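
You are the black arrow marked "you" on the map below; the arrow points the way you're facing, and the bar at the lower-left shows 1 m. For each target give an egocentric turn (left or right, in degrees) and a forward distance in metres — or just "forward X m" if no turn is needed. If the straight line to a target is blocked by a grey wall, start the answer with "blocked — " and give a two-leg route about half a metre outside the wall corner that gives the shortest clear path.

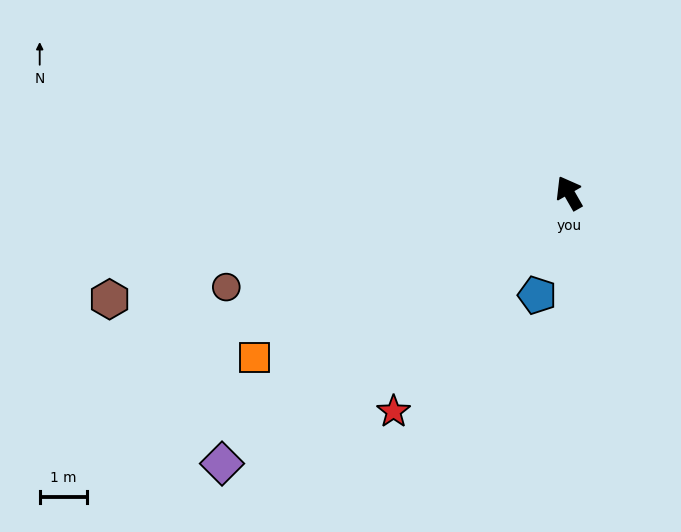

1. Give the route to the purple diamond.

turn left 98°, forward 9.2 m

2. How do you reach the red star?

turn left 111°, forward 5.9 m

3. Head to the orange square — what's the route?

turn left 88°, forward 7.4 m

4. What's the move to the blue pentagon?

turn left 133°, forward 2.2 m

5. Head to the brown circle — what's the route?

turn left 76°, forward 7.4 m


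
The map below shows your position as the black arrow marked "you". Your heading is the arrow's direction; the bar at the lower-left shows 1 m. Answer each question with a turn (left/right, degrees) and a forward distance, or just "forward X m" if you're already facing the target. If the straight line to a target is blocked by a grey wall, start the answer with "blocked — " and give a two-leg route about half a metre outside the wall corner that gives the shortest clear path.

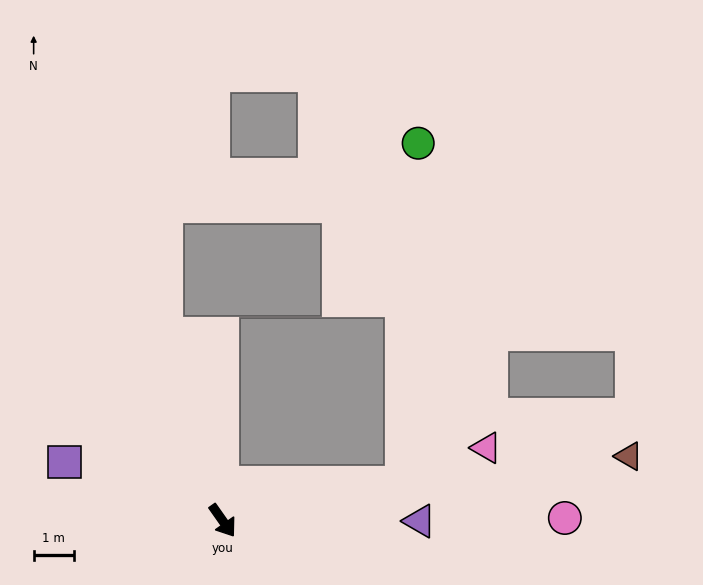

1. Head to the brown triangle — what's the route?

turn left 64°, forward 10.2 m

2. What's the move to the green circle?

blocked — turn left 67°, forward 4.6 m, then turn left 75°, forward 8.5 m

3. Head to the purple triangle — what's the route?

turn left 55°, forward 4.9 m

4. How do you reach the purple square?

turn right 146°, forward 4.2 m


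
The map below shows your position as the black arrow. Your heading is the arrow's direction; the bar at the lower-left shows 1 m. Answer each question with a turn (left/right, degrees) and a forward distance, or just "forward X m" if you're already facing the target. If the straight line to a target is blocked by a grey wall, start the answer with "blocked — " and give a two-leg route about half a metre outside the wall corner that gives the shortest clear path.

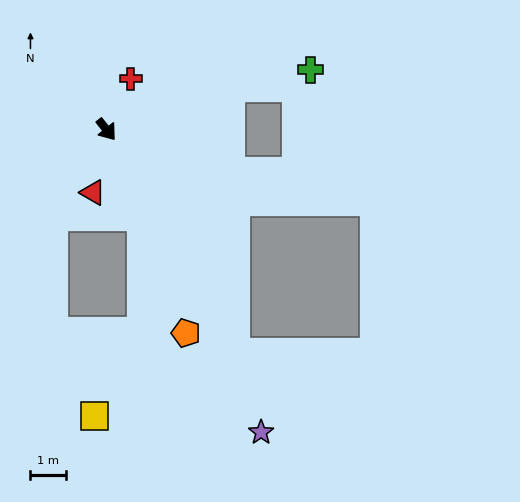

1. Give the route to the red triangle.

turn right 50°, forward 1.8 m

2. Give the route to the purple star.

turn right 11°, forward 9.6 m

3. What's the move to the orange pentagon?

turn right 17°, forward 6.2 m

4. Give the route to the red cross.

turn left 116°, forward 1.6 m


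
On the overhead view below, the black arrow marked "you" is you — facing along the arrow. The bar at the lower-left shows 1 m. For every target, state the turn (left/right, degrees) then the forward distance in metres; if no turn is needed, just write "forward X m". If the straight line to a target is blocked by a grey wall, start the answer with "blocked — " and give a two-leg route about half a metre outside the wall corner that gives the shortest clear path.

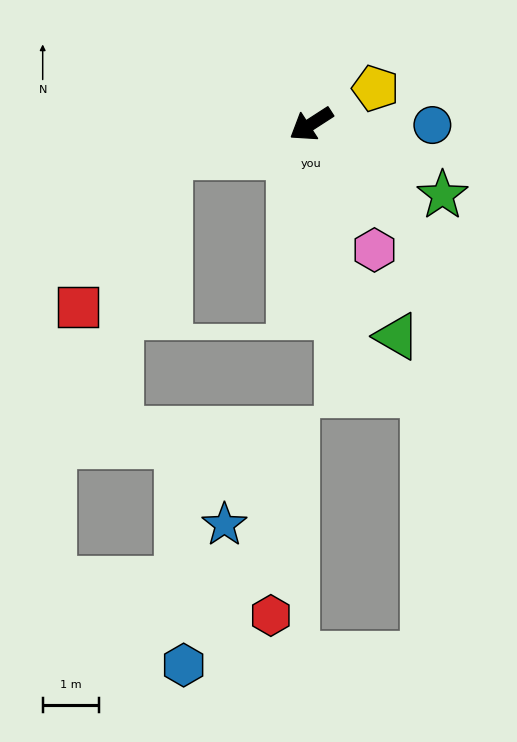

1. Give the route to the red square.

blocked — turn right 21°, forward 2.6 m, then turn left 47°, forward 3.1 m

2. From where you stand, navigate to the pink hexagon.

turn left 84°, forward 2.5 m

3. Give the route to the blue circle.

turn left 147°, forward 2.2 m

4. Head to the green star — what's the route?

turn left 119°, forward 2.7 m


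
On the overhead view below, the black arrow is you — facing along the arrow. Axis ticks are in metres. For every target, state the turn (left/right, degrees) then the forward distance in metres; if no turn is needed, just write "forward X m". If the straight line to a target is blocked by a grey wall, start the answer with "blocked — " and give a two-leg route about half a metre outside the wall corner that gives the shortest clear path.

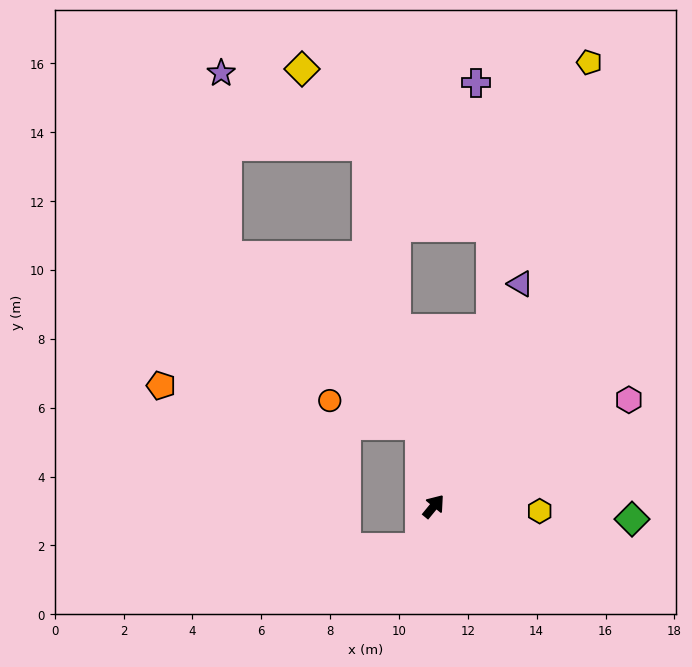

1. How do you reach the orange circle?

blocked — turn left 50°, forward 2.4 m, then turn left 64°, forward 2.7 m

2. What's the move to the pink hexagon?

turn right 22°, forward 6.5 m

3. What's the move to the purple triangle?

turn left 18°, forward 6.9 m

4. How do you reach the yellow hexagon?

turn right 53°, forward 3.1 m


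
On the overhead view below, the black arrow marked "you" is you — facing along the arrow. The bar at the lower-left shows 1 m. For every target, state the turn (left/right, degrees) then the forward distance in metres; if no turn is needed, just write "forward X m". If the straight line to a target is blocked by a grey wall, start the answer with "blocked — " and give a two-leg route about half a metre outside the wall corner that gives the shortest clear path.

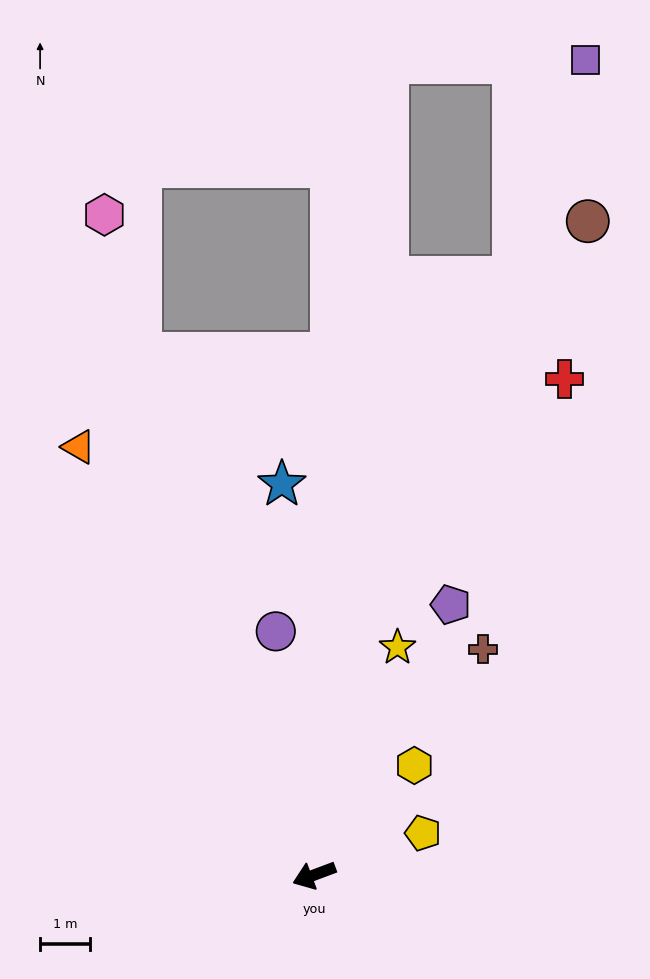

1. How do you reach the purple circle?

turn right 102°, forward 5.0 m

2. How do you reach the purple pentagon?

turn right 137°, forward 6.1 m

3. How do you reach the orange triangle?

turn right 82°, forward 9.8 m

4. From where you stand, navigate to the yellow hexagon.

turn right 153°, forward 3.0 m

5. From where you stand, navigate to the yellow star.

turn right 131°, forward 4.9 m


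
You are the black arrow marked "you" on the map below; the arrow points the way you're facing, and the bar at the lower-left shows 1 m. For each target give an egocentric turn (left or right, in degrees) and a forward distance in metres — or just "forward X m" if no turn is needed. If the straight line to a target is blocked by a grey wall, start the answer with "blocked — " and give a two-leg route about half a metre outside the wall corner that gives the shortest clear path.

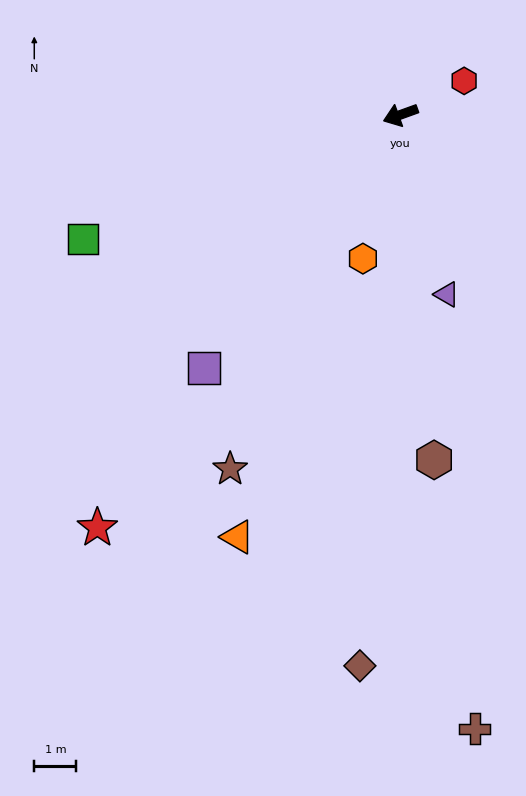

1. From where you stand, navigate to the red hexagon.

turn right 172°, forward 1.7 m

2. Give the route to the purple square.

turn left 32°, forward 7.6 m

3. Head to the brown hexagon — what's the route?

turn left 76°, forward 8.2 m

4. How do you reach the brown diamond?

turn left 66°, forward 13.1 m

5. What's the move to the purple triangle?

turn left 85°, forward 4.4 m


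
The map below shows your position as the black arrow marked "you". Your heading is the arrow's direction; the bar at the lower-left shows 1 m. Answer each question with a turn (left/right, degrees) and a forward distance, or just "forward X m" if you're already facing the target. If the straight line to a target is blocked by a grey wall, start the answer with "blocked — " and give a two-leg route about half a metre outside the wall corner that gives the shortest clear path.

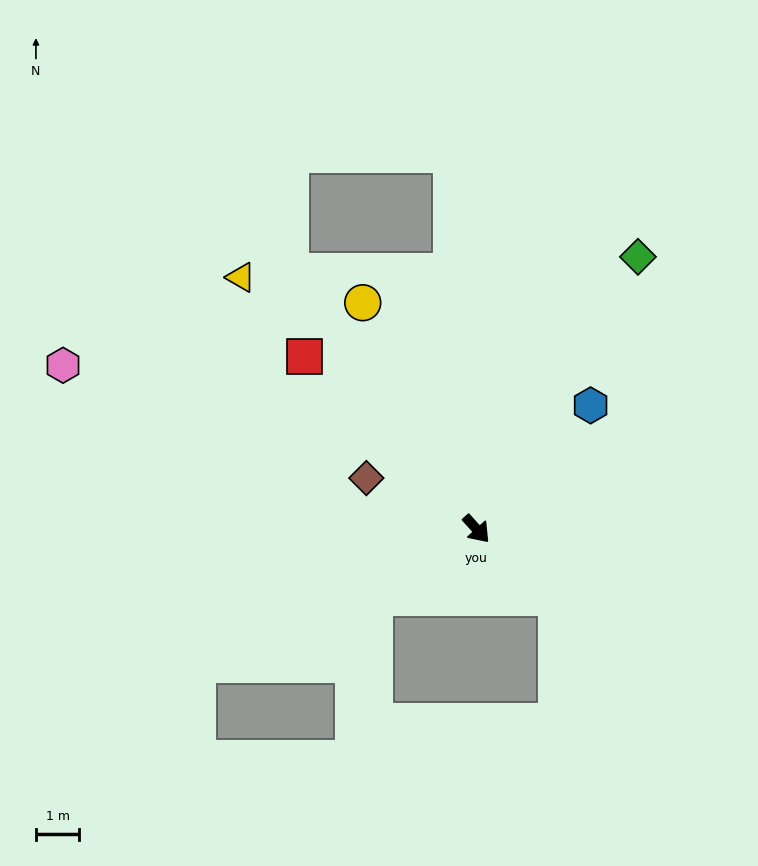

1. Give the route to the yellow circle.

turn left 165°, forward 5.9 m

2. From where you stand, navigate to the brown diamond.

turn right 157°, forward 2.8 m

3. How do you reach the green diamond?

turn left 107°, forward 7.3 m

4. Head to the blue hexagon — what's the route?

turn left 95°, forward 3.9 m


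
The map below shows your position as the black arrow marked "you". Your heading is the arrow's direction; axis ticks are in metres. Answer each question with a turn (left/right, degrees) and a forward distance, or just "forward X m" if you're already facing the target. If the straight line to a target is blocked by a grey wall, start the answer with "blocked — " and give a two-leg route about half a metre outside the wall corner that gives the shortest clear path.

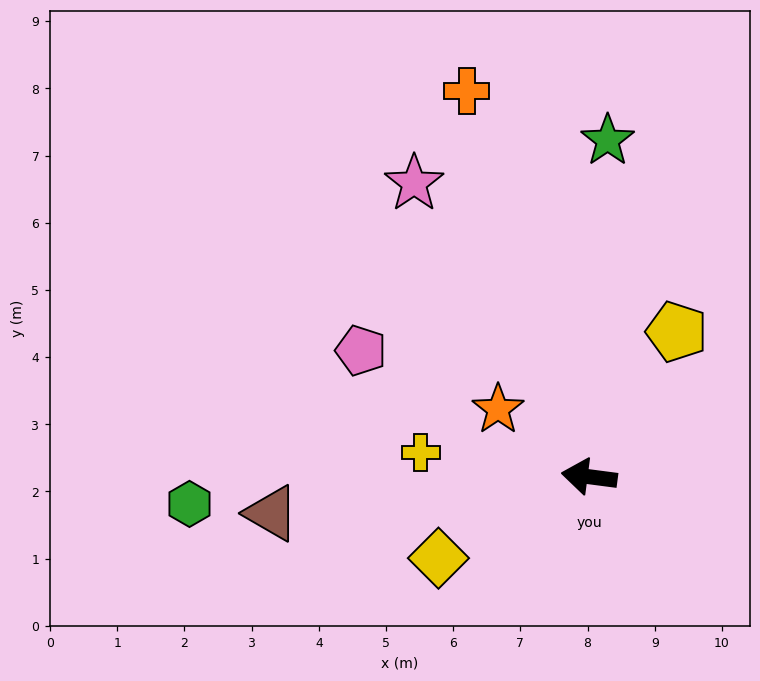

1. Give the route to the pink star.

turn right 52°, forward 5.1 m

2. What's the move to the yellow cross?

forward 2.5 m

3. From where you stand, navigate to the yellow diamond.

turn left 36°, forward 2.5 m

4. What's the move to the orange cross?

turn right 65°, forward 6.0 m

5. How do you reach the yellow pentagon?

turn right 114°, forward 2.5 m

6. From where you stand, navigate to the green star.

turn right 86°, forward 5.0 m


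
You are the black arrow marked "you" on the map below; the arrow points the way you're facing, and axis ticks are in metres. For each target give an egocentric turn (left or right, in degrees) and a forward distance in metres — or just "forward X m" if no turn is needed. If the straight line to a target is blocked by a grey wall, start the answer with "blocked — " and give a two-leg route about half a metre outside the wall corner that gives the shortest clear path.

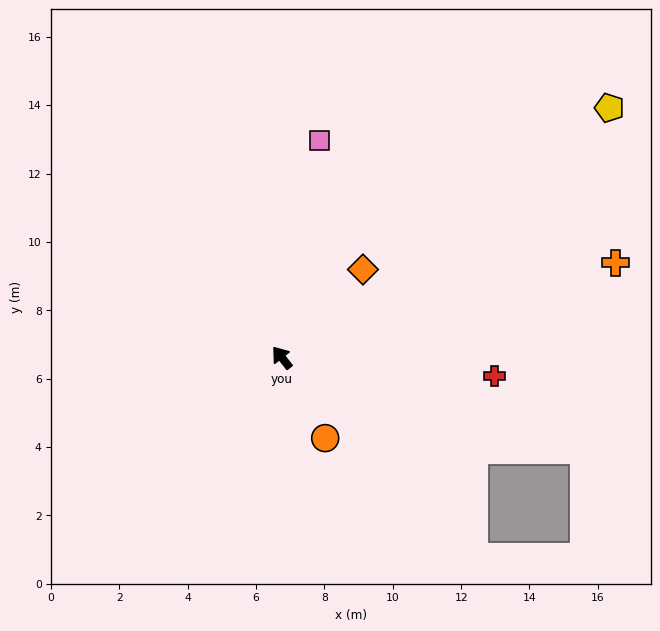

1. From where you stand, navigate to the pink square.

turn right 48°, forward 6.5 m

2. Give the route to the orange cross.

turn right 112°, forward 10.2 m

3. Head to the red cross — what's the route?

turn right 133°, forward 6.2 m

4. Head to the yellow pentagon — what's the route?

turn right 91°, forward 12.1 m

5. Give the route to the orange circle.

turn left 170°, forward 2.7 m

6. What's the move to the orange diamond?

turn right 81°, forward 3.5 m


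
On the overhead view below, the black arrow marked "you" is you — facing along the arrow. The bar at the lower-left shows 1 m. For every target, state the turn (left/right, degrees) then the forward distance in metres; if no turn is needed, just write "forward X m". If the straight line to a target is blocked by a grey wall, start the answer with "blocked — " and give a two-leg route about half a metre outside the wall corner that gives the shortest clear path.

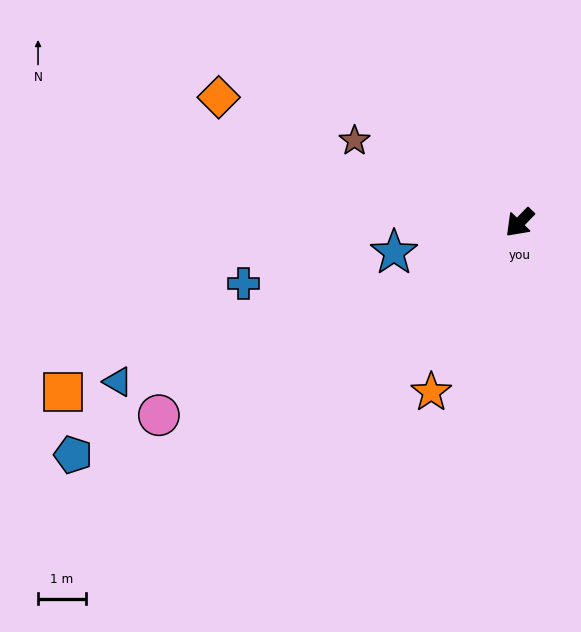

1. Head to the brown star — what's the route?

turn right 72°, forward 3.9 m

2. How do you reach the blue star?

turn right 33°, forward 2.7 m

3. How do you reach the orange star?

turn left 17°, forward 4.0 m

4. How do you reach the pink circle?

turn right 18°, forward 8.6 m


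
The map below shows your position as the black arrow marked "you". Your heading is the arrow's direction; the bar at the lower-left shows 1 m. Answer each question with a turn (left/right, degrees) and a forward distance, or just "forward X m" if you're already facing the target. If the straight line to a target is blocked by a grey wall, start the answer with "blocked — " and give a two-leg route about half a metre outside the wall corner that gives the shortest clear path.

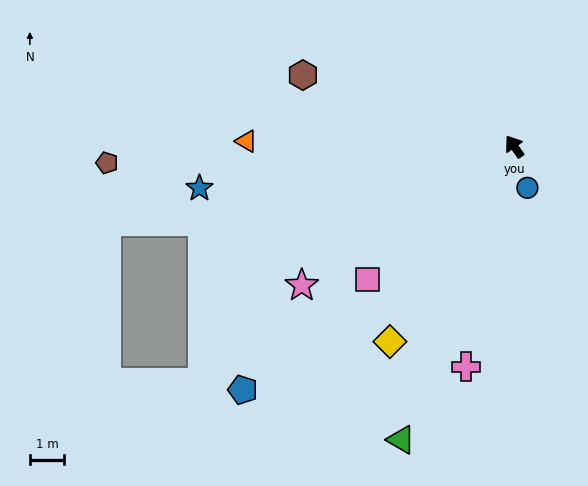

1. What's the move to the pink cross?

turn left 133°, forward 6.6 m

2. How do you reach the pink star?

turn left 88°, forward 7.4 m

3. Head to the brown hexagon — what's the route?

turn left 36°, forward 6.5 m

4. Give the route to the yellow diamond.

turn left 112°, forward 6.8 m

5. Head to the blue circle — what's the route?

turn left 163°, forward 1.3 m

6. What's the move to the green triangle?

turn left 124°, forward 9.2 m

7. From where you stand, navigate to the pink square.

turn left 97°, forward 5.8 m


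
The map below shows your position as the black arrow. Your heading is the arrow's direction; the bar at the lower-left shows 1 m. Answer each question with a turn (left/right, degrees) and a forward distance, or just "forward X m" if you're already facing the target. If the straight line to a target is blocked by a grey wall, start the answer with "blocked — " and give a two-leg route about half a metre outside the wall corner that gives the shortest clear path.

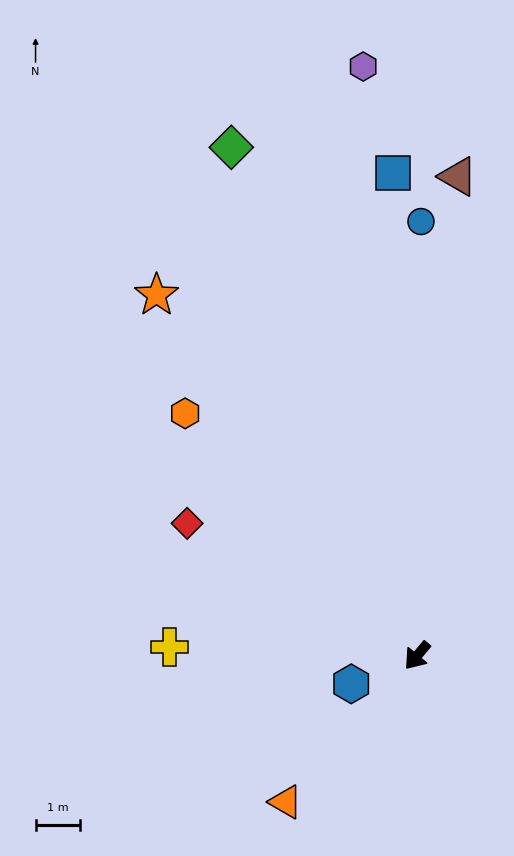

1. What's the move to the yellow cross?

turn right 52°, forward 5.6 m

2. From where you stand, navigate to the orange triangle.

turn right 2°, forward 4.4 m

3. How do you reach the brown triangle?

turn right 145°, forward 10.9 m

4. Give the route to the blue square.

turn right 137°, forward 10.9 m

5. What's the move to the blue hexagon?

turn right 27°, forward 1.6 m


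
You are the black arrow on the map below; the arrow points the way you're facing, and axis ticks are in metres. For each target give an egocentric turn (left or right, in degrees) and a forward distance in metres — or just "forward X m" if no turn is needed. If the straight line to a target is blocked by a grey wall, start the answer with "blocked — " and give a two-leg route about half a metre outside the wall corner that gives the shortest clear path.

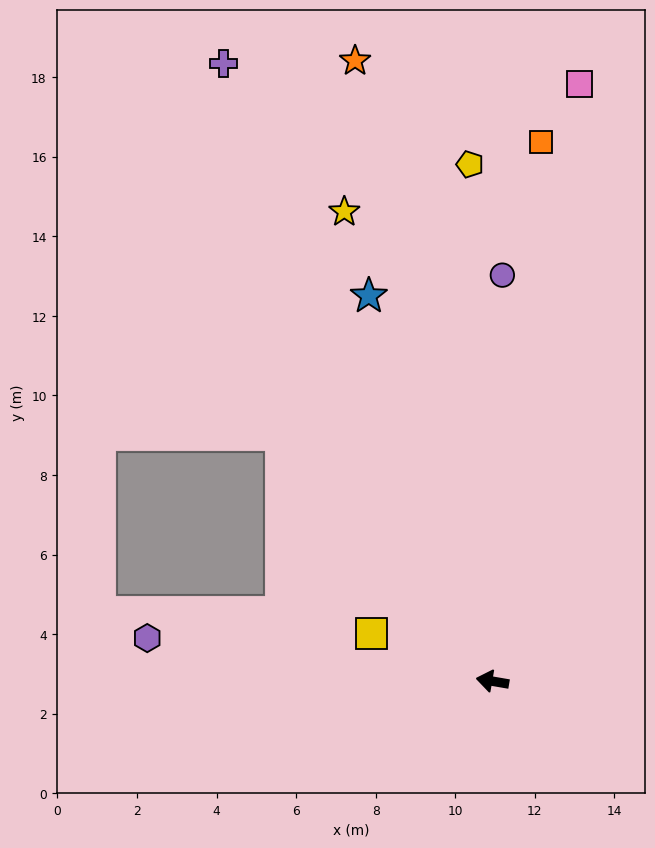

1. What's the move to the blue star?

turn right 62°, forward 10.2 m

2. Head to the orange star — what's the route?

turn right 68°, forward 16.0 m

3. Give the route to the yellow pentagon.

turn right 78°, forward 13.0 m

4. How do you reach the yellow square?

turn right 12°, forward 3.3 m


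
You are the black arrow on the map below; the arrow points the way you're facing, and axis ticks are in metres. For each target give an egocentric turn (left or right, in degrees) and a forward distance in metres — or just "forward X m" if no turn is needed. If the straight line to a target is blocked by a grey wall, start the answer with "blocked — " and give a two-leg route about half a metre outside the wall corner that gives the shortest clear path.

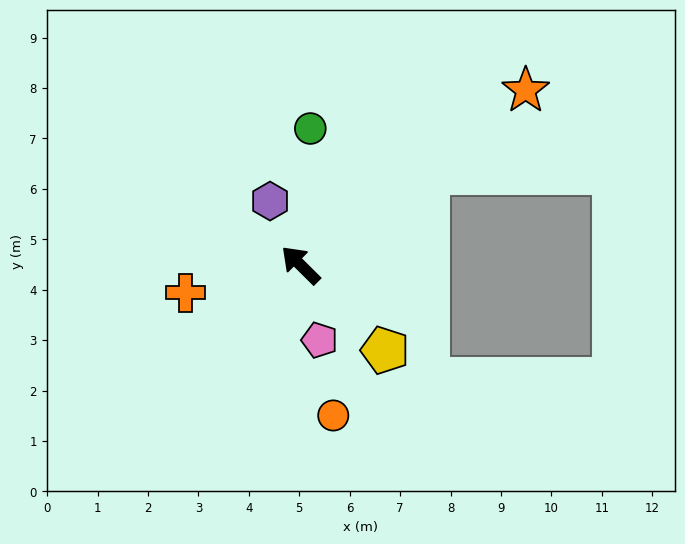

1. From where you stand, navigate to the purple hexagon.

turn right 20°, forward 1.4 m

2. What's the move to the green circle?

turn right 49°, forward 2.7 m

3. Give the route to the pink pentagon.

turn left 149°, forward 1.5 m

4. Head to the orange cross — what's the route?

turn left 58°, forward 2.3 m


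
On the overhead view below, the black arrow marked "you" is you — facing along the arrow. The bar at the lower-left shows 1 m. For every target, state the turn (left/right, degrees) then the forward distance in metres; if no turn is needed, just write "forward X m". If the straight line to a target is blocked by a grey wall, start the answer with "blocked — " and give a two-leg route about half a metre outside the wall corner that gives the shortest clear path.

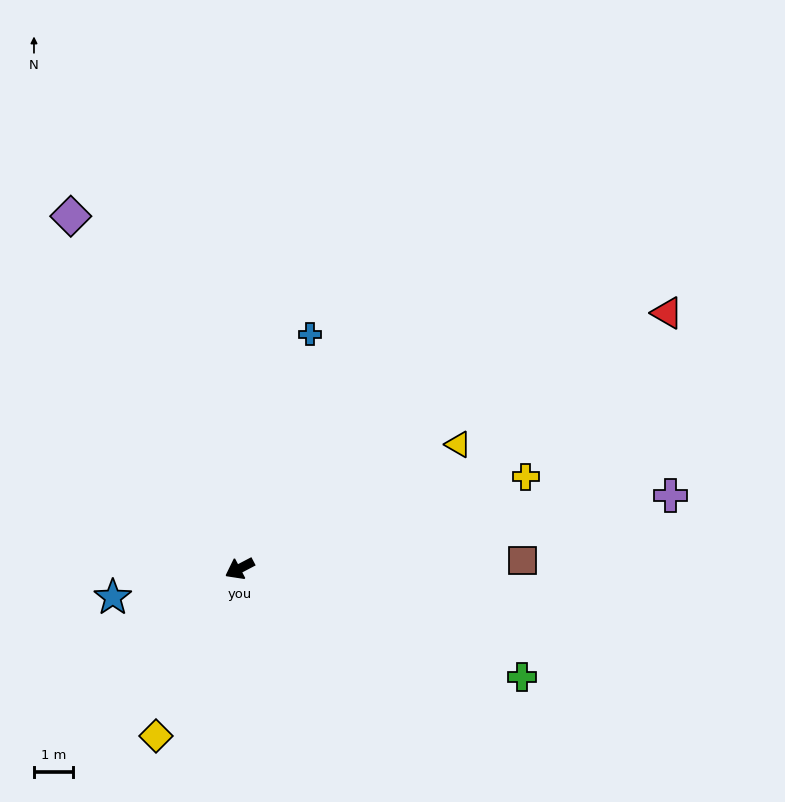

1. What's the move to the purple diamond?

turn right 92°, forward 10.0 m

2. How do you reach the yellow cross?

turn left 170°, forward 7.7 m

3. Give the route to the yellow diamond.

turn left 36°, forward 4.8 m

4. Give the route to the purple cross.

turn left 162°, forward 11.2 m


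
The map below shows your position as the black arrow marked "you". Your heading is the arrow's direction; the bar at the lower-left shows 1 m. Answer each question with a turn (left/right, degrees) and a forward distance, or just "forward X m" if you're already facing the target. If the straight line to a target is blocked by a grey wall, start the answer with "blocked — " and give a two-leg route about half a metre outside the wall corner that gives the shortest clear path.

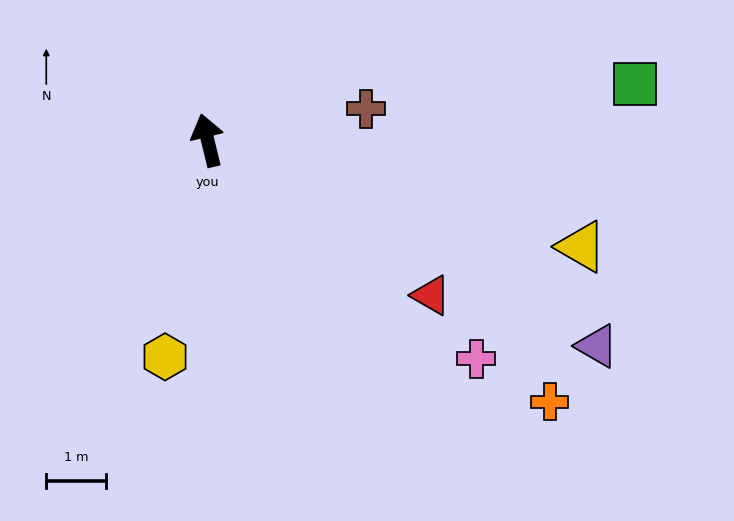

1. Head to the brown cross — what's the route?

turn right 92°, forward 2.7 m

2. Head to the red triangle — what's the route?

turn right 138°, forward 4.5 m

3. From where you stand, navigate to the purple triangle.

turn right 132°, forward 7.3 m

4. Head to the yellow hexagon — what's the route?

turn left 155°, forward 3.7 m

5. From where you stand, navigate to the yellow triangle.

turn right 120°, forward 6.5 m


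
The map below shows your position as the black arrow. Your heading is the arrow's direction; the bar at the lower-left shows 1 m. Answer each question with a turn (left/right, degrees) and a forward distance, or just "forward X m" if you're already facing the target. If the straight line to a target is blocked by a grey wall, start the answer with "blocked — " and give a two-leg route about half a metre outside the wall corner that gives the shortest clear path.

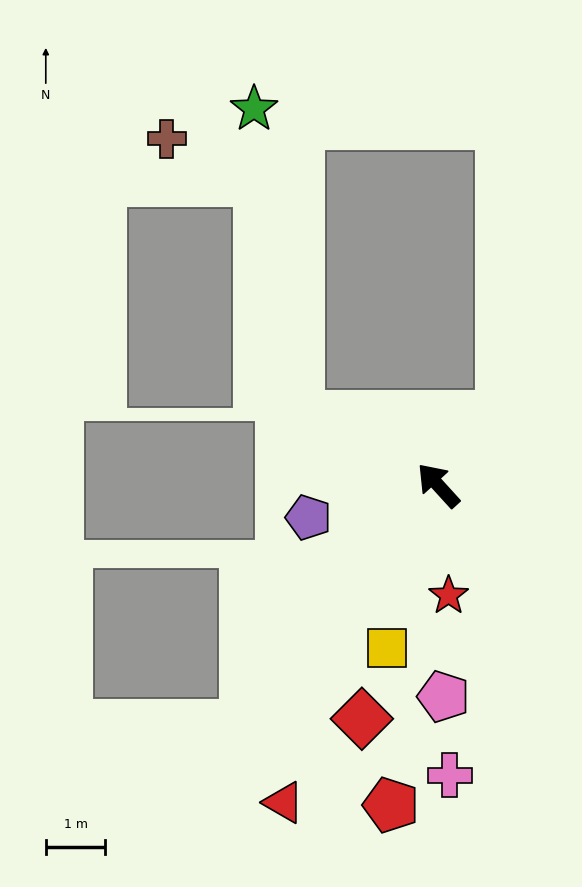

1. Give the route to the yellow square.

turn left 120°, forward 2.9 m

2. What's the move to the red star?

turn left 143°, forward 1.9 m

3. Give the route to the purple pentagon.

turn left 62°, forward 2.2 m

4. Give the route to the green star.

blocked — turn left 21°, forward 2.6 m, then turn right 55°, forward 5.2 m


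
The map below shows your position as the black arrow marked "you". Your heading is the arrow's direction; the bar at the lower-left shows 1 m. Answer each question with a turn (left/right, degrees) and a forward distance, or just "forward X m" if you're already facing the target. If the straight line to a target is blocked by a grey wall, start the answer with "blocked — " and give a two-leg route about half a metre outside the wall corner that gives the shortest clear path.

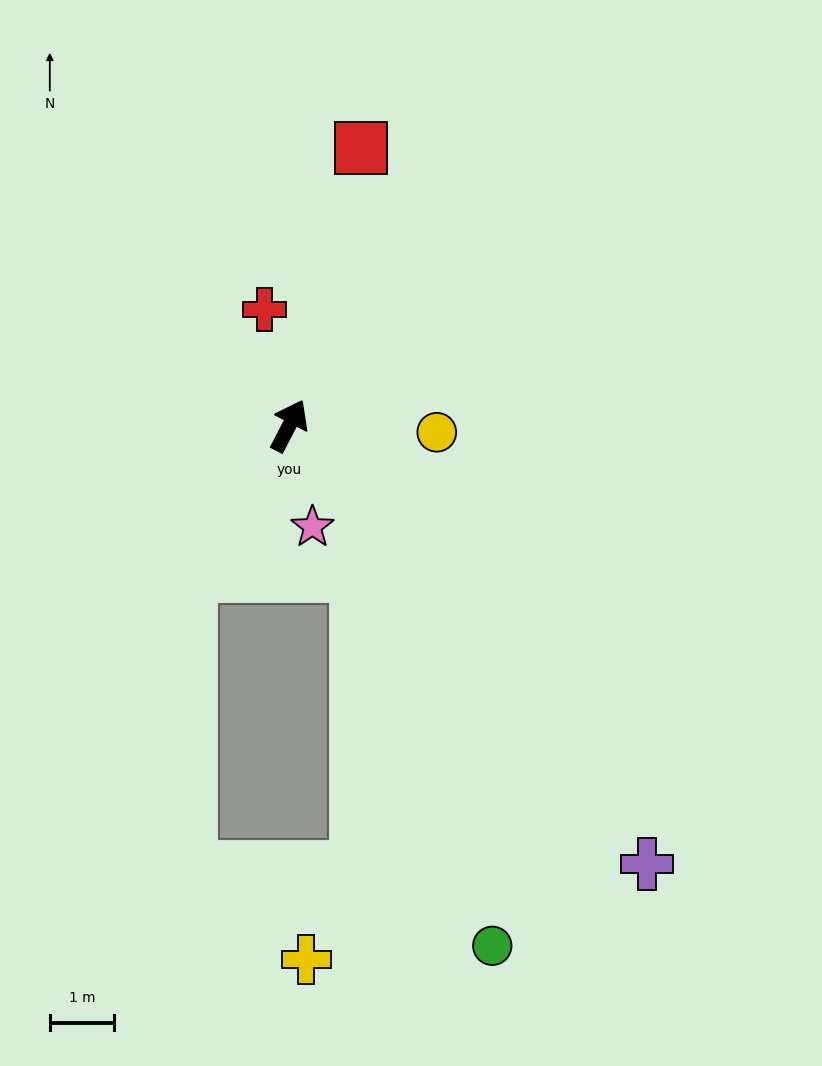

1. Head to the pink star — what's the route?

turn right 140°, forward 1.6 m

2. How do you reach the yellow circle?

turn right 65°, forward 2.3 m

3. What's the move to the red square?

turn left 13°, forward 4.4 m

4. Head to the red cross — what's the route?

turn left 39°, forward 1.8 m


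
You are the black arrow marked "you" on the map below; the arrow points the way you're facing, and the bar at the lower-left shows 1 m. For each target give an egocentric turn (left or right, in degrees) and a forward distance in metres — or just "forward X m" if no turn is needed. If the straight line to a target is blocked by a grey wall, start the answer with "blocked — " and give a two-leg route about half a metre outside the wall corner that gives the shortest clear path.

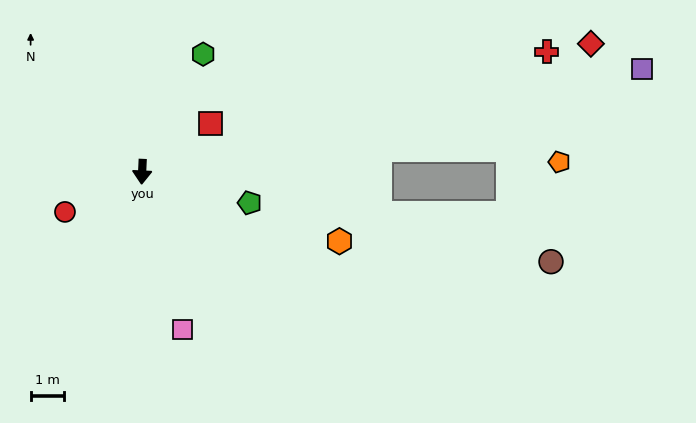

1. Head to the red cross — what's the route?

turn left 109°, forward 12.5 m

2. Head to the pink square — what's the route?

turn left 17°, forward 4.8 m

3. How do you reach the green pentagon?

turn left 76°, forward 3.3 m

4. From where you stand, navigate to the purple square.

turn left 104°, forward 15.1 m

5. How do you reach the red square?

turn left 128°, forward 2.5 m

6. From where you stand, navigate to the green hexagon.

turn left 155°, forward 3.9 m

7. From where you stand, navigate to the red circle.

turn right 60°, forward 2.6 m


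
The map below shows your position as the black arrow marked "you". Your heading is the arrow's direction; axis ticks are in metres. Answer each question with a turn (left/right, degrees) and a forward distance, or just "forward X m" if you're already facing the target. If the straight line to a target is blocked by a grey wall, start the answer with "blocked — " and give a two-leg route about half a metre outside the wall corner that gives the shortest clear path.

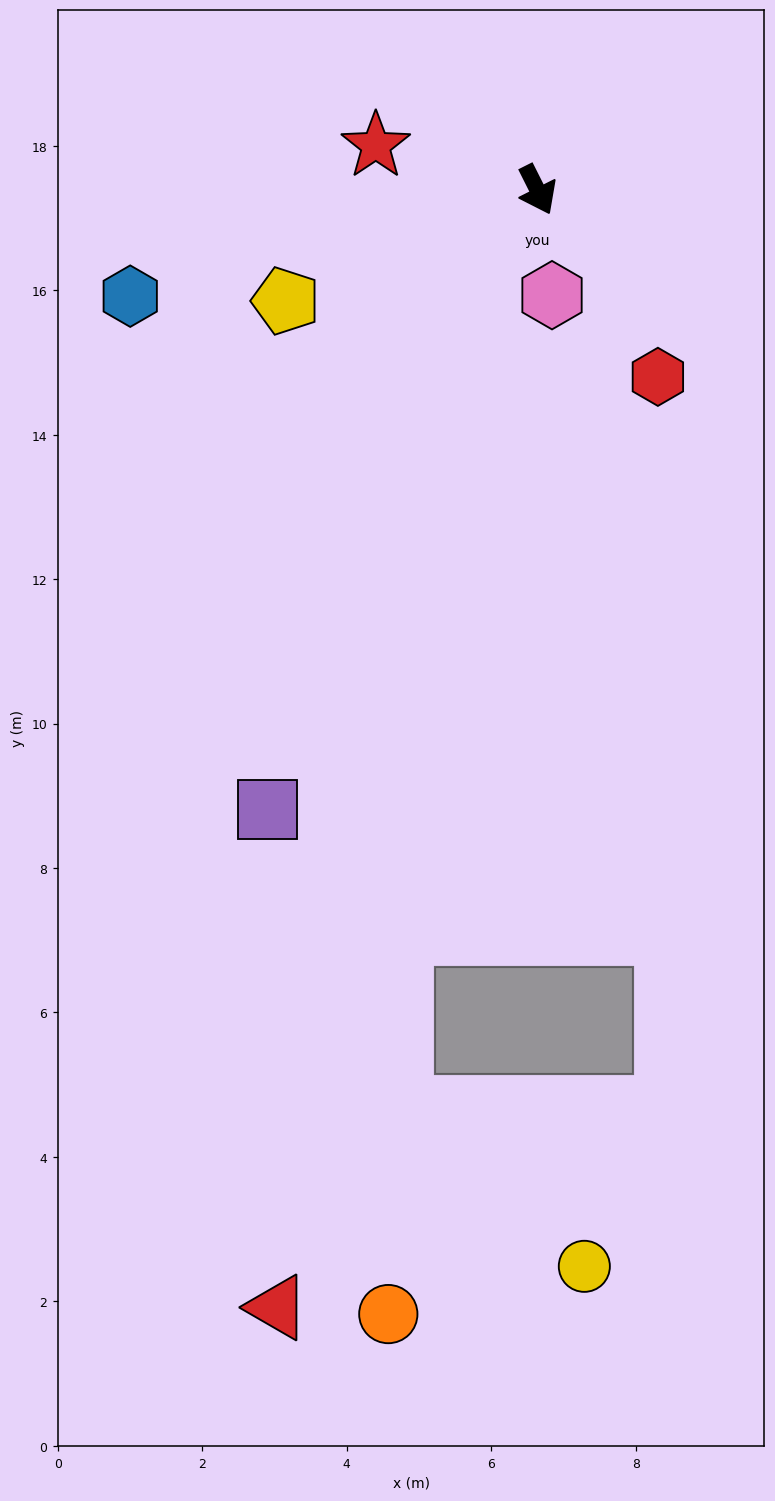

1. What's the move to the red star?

turn right 132°, forward 2.3 m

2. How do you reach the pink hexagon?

turn right 19°, forward 1.5 m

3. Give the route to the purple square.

turn right 50°, forward 9.4 m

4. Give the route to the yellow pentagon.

turn right 93°, forward 3.8 m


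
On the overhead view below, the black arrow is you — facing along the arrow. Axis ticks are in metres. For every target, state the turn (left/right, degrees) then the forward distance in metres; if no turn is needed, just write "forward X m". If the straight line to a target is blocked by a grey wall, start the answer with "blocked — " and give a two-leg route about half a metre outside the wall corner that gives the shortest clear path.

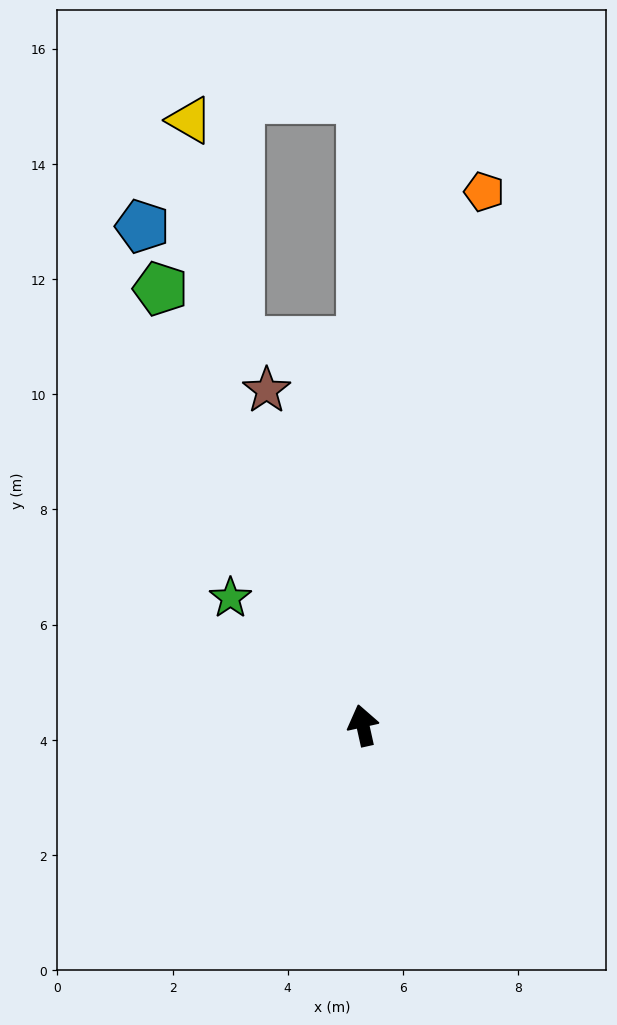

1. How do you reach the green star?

turn left 34°, forward 3.2 m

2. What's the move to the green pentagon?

turn left 12°, forward 8.4 m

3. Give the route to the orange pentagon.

turn right 25°, forward 9.5 m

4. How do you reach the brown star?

turn left 3°, forward 6.1 m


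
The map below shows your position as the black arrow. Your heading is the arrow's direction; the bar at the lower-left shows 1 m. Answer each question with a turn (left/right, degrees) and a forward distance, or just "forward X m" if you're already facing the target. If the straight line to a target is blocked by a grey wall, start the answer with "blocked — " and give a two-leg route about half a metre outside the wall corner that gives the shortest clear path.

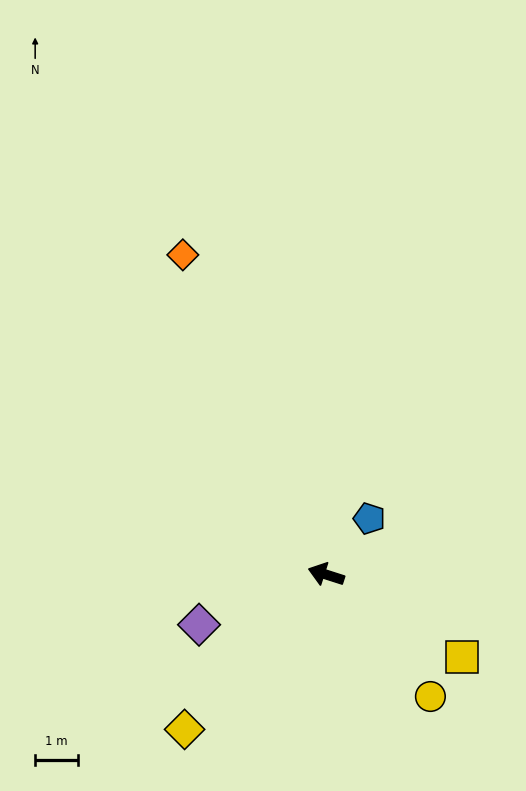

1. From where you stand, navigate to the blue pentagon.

turn right 110°, forward 1.6 m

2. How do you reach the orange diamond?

turn right 48°, forward 8.1 m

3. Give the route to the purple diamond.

turn left 39°, forward 3.2 m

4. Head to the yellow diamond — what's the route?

turn left 65°, forward 4.9 m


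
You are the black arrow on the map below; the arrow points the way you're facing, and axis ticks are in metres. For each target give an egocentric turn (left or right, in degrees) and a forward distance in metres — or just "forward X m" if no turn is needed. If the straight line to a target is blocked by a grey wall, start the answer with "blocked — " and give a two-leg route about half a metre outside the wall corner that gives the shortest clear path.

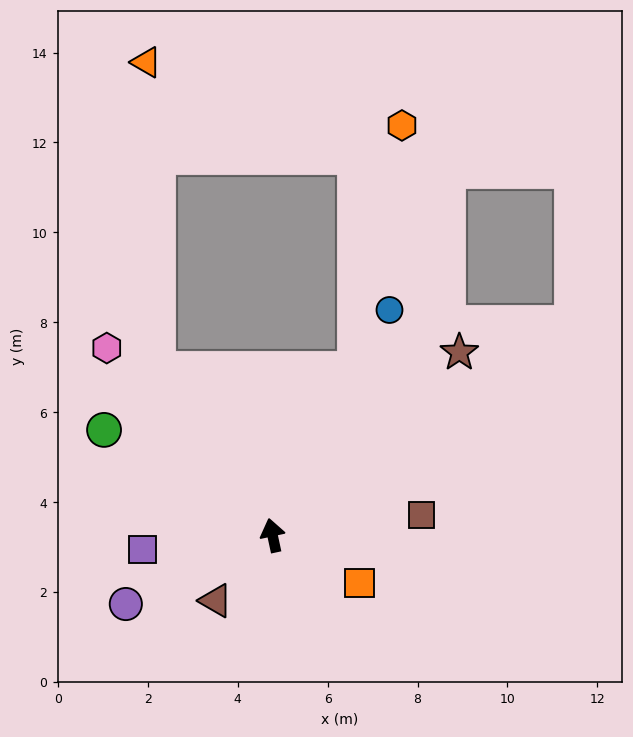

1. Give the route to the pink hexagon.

turn left 29°, forward 5.6 m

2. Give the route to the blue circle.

turn right 40°, forward 5.6 m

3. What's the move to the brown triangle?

turn left 127°, forward 1.9 m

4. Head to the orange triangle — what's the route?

blocked — turn left 23°, forward 4.5 m, then turn right 33°, forward 6.9 m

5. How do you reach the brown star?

turn right 58°, forward 5.8 m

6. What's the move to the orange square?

turn right 131°, forward 2.2 m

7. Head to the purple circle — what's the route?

turn left 103°, forward 3.6 m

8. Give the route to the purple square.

turn left 84°, forward 2.9 m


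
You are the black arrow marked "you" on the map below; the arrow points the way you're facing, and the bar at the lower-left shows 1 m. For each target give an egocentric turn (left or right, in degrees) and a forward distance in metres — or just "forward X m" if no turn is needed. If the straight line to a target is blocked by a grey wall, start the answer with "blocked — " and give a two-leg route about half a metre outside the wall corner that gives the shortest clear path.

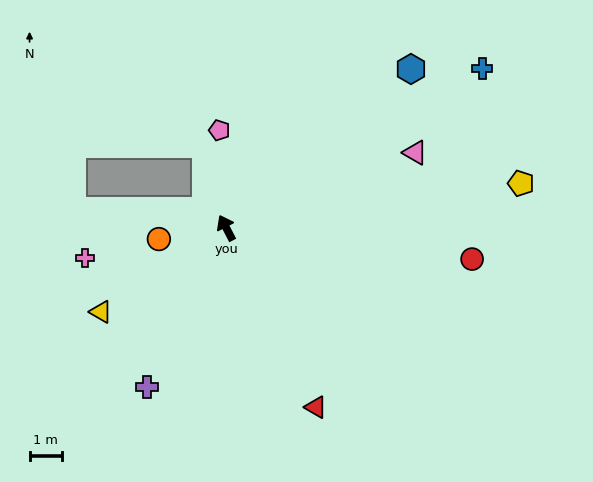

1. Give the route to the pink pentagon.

turn right 23°, forward 3.1 m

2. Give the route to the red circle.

turn right 125°, forward 7.7 m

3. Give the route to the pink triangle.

turn right 96°, forward 6.3 m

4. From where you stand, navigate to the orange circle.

turn left 72°, forward 2.1 m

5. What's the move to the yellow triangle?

turn left 96°, forward 4.7 m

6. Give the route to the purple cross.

turn left 126°, forward 5.6 m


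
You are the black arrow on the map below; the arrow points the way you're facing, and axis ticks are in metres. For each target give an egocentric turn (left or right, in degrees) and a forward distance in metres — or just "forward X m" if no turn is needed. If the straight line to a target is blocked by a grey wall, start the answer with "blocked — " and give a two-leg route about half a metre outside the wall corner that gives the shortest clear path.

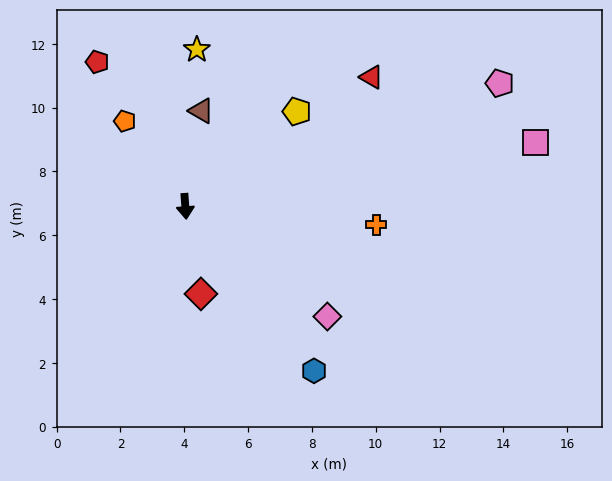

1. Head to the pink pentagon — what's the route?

turn left 107°, forward 10.6 m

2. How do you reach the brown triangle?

turn left 166°, forward 3.0 m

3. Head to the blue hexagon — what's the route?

turn left 34°, forward 6.5 m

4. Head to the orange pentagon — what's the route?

turn right 149°, forward 3.3 m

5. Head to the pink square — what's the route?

turn left 96°, forward 11.2 m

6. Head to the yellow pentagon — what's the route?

turn left 126°, forward 4.6 m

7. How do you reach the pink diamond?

turn left 48°, forward 5.6 m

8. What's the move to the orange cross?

turn left 80°, forward 6.0 m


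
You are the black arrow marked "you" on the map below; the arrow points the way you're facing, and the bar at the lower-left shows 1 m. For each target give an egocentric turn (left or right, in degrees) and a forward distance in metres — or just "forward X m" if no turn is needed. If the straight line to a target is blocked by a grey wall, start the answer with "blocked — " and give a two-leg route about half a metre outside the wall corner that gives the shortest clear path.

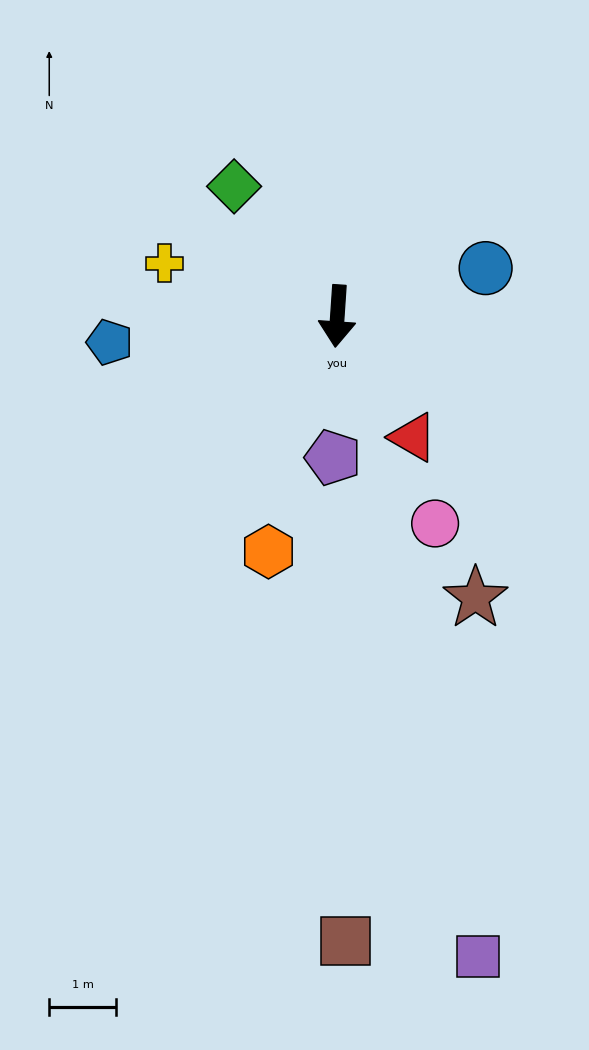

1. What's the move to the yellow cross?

turn right 103°, forward 2.7 m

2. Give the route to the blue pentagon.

turn right 80°, forward 3.4 m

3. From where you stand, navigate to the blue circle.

turn left 112°, forward 2.3 m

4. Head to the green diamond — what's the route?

turn right 138°, forward 2.5 m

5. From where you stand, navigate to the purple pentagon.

turn left 2°, forward 2.1 m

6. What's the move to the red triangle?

turn left 36°, forward 2.1 m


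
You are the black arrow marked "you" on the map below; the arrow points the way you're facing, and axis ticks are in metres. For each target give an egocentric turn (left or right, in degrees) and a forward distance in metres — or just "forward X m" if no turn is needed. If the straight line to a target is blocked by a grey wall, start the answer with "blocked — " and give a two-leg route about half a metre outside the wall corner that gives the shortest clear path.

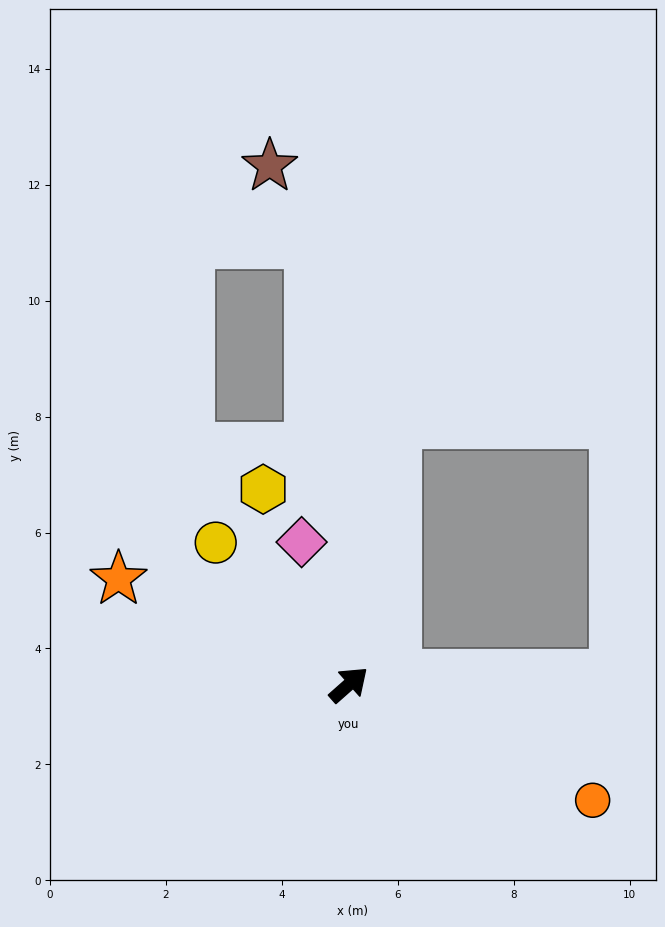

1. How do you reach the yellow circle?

turn left 92°, forward 3.4 m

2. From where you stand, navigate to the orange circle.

turn right 67°, forward 4.7 m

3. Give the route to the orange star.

turn left 114°, forward 4.4 m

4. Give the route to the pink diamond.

turn left 67°, forward 2.6 m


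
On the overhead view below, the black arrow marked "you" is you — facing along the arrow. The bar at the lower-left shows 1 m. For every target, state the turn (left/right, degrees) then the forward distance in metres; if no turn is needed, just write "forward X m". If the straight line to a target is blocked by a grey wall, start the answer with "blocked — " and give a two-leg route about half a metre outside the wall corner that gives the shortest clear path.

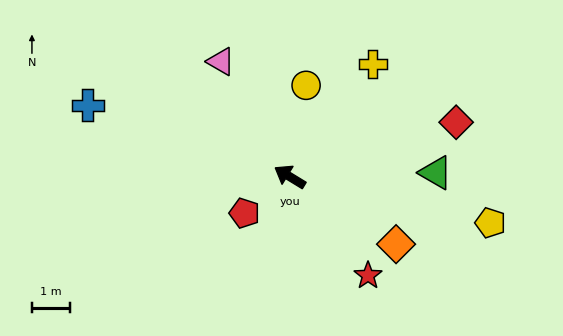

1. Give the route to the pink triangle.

turn right 28°, forward 3.5 m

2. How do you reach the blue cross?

turn left 12°, forward 5.6 m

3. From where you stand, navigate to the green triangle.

turn right 147°, forward 3.8 m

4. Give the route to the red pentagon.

turn left 70°, forward 1.5 m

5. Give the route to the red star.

turn left 160°, forward 3.3 m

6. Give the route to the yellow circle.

turn right 69°, forward 2.4 m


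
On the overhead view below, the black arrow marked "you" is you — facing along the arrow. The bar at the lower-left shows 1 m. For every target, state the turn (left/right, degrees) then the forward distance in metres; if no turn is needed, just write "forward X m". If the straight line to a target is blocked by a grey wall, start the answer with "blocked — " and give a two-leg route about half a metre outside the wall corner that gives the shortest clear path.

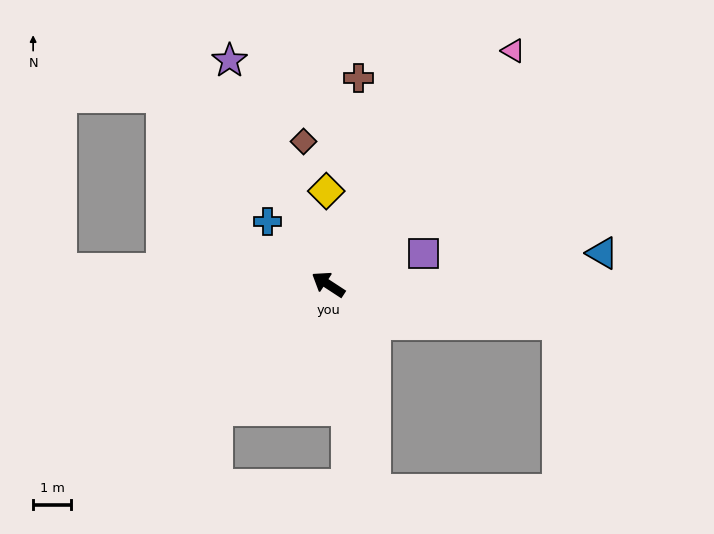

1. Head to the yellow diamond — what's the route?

turn right 56°, forward 2.5 m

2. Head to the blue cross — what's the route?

turn right 13°, forward 2.3 m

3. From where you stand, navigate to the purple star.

turn right 33°, forward 6.4 m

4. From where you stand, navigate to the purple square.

turn right 129°, forward 2.6 m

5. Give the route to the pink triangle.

turn right 95°, forward 7.8 m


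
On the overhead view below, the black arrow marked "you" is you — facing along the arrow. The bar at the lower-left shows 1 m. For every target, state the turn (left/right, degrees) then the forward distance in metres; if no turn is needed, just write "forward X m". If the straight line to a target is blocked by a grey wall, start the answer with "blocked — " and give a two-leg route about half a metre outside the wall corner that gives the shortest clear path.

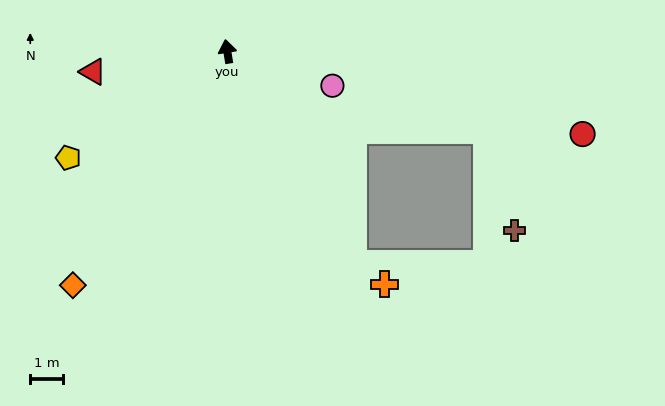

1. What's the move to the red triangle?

turn left 89°, forward 4.2 m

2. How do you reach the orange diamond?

turn left 137°, forward 8.6 m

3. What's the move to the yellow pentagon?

turn left 115°, forward 5.9 m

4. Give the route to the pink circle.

turn right 117°, forward 3.4 m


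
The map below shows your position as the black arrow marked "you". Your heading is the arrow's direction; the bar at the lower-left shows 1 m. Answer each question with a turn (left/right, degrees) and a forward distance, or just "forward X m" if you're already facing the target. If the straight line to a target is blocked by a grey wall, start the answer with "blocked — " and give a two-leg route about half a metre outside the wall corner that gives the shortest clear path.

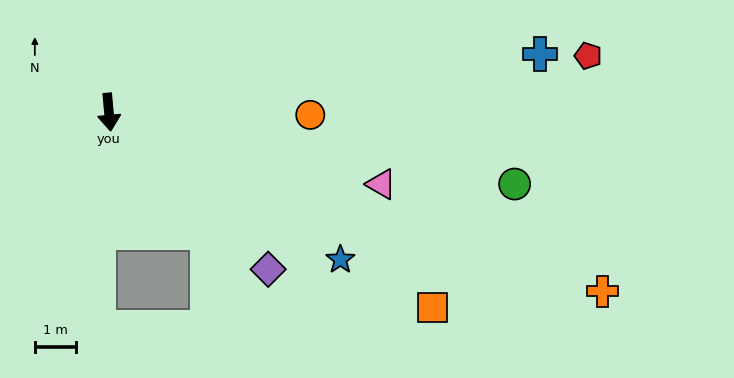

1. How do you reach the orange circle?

turn left 84°, forward 4.9 m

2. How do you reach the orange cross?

turn left 65°, forward 12.9 m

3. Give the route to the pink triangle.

turn left 70°, forward 6.9 m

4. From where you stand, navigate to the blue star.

turn left 52°, forward 6.7 m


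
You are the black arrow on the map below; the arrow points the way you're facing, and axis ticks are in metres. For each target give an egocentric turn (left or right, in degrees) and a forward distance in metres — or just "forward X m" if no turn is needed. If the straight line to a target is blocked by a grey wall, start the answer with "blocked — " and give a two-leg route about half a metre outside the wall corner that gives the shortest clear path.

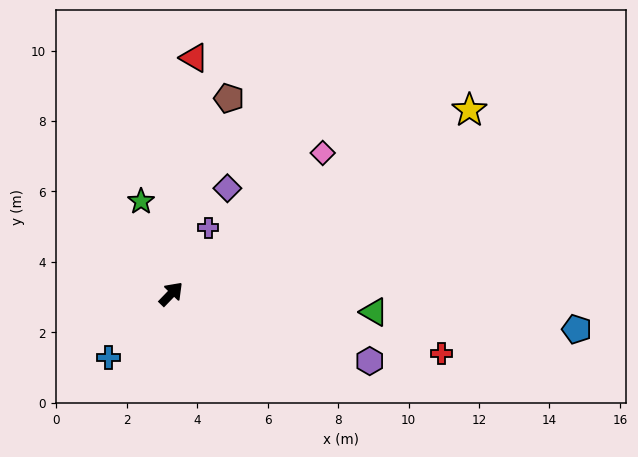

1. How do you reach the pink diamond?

turn right 3°, forward 5.9 m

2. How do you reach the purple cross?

turn left 15°, forward 2.1 m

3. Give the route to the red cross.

turn right 58°, forward 7.9 m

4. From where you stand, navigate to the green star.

turn left 62°, forward 2.8 m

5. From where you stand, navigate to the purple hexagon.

turn right 65°, forward 6.0 m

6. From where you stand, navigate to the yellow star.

turn right 14°, forward 9.9 m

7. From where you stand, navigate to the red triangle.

turn left 38°, forward 6.7 m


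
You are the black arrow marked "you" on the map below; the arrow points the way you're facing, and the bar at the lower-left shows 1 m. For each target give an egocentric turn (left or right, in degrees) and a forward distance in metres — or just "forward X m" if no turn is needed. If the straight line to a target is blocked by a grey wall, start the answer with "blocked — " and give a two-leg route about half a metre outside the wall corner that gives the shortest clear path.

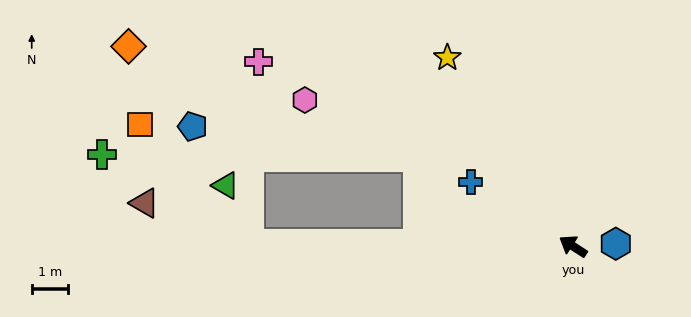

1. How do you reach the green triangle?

blocked — turn left 32°, forward 9.0 m, then turn right 68°, forward 1.7 m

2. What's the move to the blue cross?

forward 3.4 m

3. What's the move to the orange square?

blocked — turn left 32°, forward 9.0 m, then turn right 47°, forward 4.5 m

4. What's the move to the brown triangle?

blocked — turn left 32°, forward 9.0 m, then turn right 21°, forward 3.1 m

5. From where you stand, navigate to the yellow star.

turn right 23°, forward 6.3 m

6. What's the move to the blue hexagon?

turn right 144°, forward 1.2 m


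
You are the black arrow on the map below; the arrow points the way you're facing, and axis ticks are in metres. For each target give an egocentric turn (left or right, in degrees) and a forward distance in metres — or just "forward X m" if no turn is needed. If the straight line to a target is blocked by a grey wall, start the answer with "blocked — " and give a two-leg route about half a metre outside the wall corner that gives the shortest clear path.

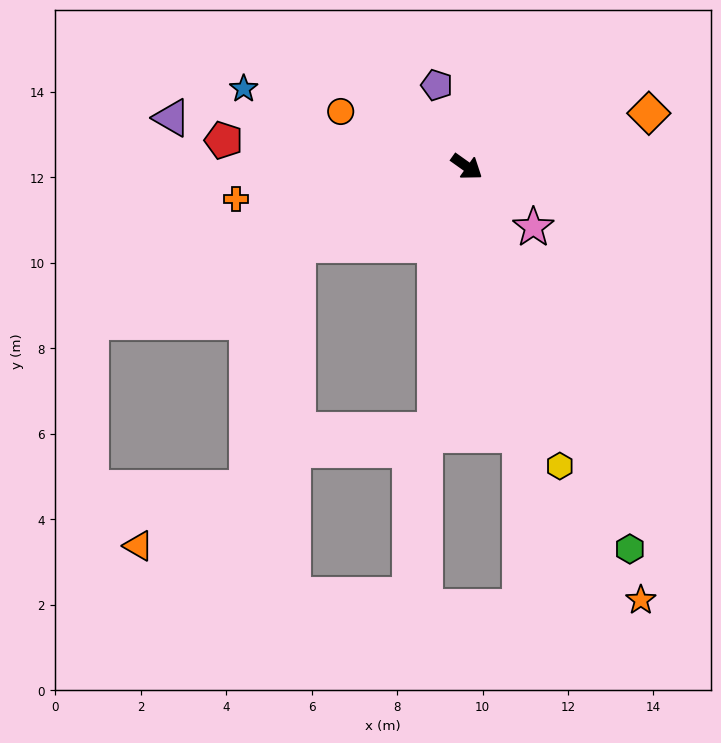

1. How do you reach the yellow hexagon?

turn right 37°, forward 7.3 m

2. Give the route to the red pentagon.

turn right 151°, forward 5.7 m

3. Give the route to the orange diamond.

turn left 52°, forward 4.4 m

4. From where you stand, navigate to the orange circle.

turn right 168°, forward 3.2 m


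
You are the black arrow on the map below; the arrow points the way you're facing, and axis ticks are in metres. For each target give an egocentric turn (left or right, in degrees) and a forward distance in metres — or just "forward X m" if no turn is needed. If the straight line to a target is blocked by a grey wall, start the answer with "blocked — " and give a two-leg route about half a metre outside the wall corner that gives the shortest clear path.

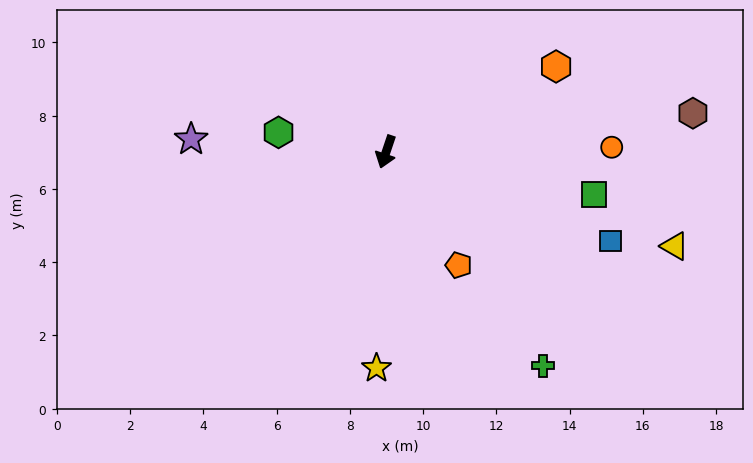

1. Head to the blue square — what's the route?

turn left 87°, forward 6.6 m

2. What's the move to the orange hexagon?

turn left 135°, forward 5.2 m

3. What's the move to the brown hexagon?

turn left 116°, forward 8.4 m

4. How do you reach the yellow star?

turn left 16°, forward 5.9 m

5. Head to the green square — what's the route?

turn left 97°, forward 5.8 m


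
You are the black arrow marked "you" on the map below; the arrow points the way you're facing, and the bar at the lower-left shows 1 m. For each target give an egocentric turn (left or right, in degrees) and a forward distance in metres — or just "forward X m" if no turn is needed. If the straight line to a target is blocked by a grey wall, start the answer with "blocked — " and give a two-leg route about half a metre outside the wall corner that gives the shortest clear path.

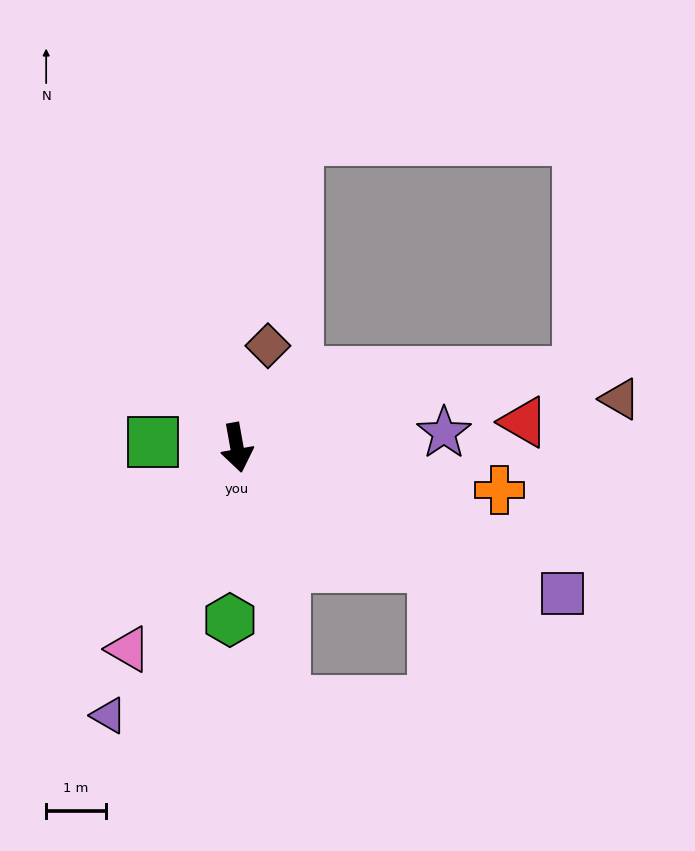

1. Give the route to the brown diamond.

turn left 153°, forward 1.8 m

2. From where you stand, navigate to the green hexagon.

turn right 13°, forward 2.9 m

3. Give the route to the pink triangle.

turn right 38°, forward 3.9 m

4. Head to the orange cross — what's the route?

turn left 71°, forward 4.5 m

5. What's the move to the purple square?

turn left 56°, forward 6.0 m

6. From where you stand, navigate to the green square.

turn right 104°, forward 1.4 m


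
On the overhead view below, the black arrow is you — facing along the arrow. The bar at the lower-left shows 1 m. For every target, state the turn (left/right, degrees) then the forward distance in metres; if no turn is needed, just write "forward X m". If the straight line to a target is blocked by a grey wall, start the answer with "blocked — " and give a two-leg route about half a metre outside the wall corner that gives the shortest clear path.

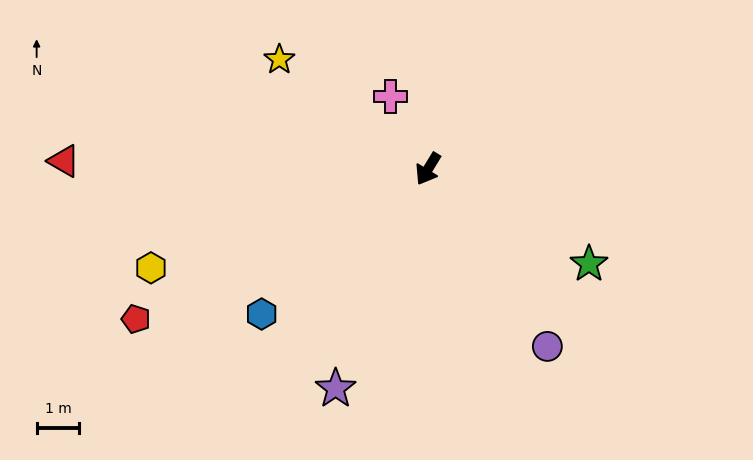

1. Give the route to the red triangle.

turn right 60°, forward 8.6 m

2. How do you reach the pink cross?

turn right 121°, forward 1.9 m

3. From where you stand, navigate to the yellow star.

turn right 95°, forward 4.3 m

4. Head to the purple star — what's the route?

turn left 9°, forward 5.6 m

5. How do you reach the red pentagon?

turn right 31°, forward 7.7 m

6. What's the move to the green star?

turn left 91°, forward 4.4 m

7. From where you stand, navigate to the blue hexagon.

turn right 18°, forward 5.2 m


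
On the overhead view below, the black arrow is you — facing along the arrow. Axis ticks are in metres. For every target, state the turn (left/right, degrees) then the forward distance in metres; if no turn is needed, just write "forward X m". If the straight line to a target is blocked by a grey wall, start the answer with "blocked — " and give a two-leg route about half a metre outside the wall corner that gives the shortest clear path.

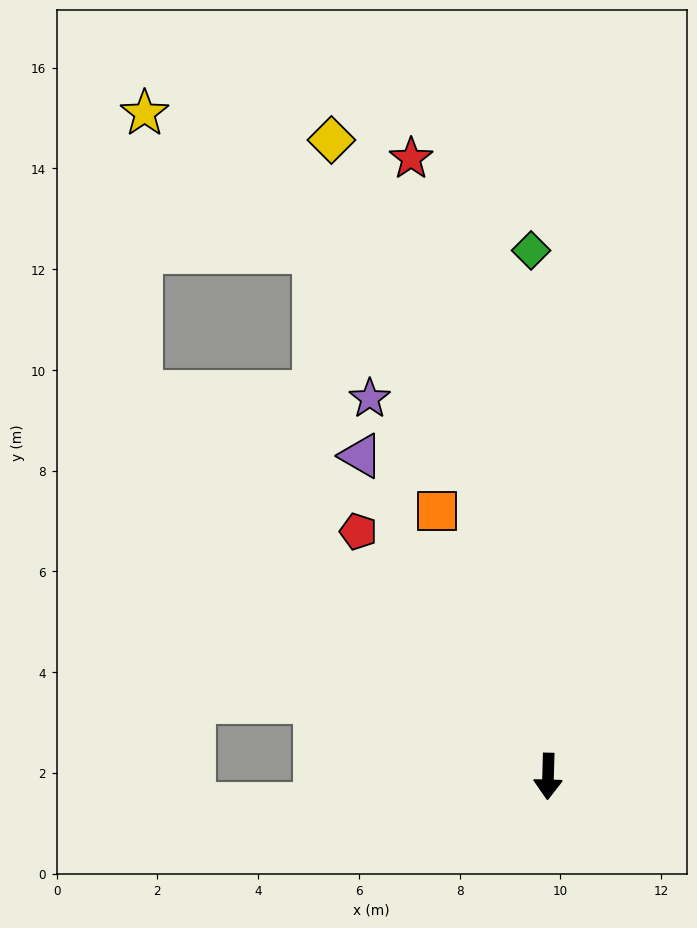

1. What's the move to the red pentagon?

turn right 141°, forward 6.2 m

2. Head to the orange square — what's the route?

turn right 156°, forward 5.7 m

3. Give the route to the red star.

turn right 166°, forward 12.6 m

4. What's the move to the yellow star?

blocked — turn right 132°, forward 11.1 m, then turn right 47°, forward 5.5 m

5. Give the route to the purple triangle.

turn right 148°, forward 7.4 m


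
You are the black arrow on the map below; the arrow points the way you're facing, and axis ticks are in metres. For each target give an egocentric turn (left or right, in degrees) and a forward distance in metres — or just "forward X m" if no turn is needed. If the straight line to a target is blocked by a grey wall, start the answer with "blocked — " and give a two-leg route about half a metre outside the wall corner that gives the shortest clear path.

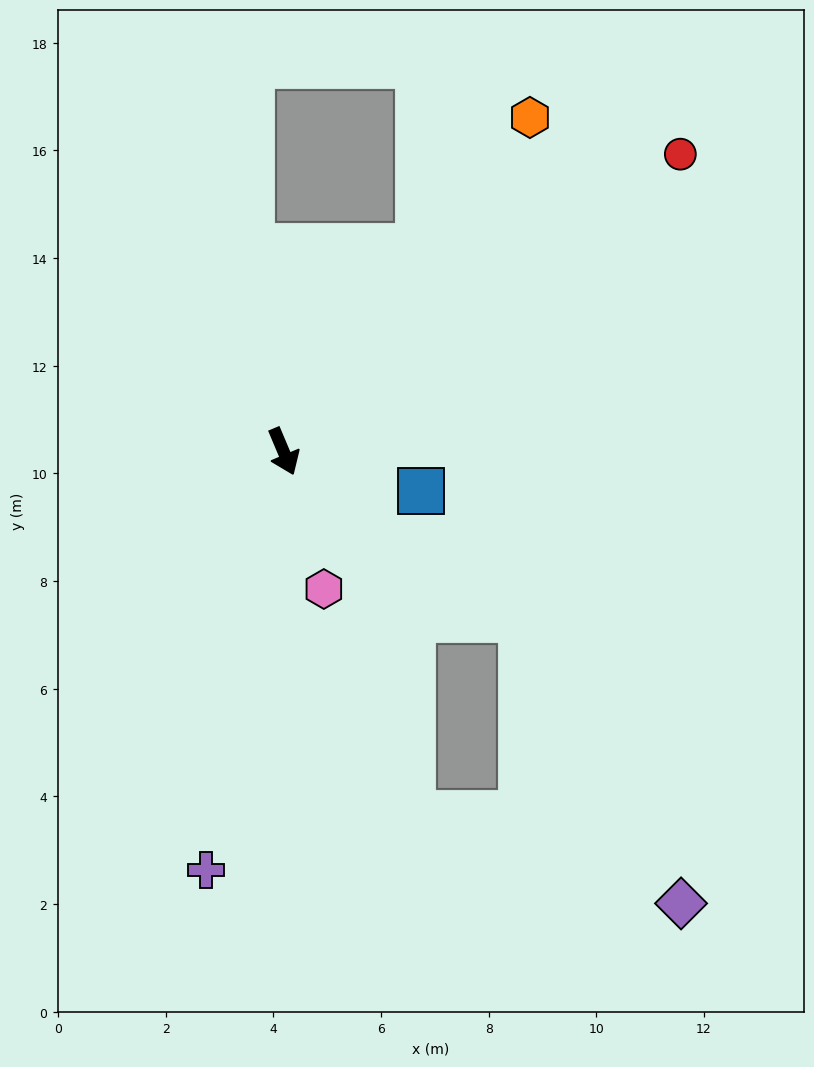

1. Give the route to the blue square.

turn left 51°, forward 2.7 m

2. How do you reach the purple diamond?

blocked — turn left 32°, forward 5.4 m, then turn right 25°, forward 6.1 m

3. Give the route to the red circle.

turn left 104°, forward 9.2 m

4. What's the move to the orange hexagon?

turn left 121°, forward 7.7 m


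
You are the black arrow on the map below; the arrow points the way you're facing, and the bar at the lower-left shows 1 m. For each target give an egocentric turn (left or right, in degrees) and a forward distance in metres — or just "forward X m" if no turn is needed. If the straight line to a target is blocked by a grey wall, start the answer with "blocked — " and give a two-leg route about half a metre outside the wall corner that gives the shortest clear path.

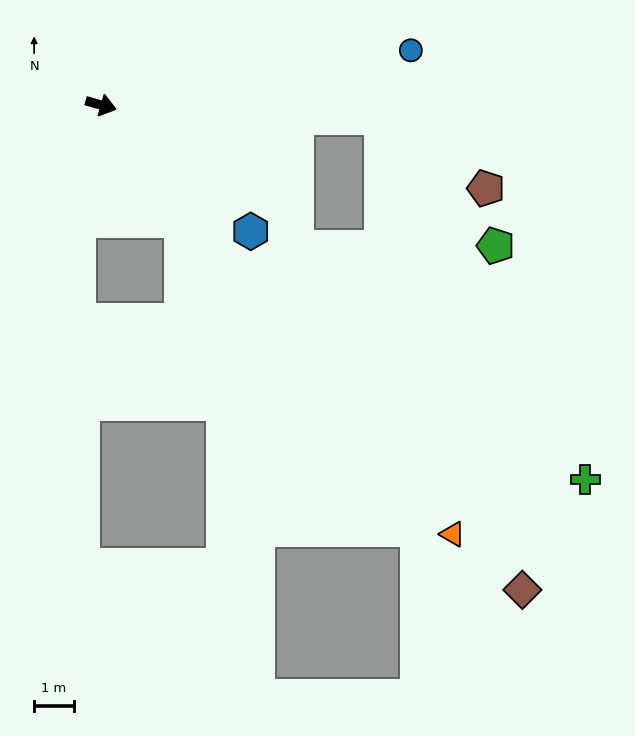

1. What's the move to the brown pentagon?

blocked — turn left 13°, forward 7.1 m, then turn right 31°, forward 3.2 m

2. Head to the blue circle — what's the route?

turn left 26°, forward 7.9 m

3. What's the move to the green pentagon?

blocked — turn left 13°, forward 7.1 m, then turn right 45°, forward 4.3 m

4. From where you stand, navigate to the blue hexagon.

turn right 24°, forward 4.9 m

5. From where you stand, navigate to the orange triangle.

turn right 35°, forward 14.0 m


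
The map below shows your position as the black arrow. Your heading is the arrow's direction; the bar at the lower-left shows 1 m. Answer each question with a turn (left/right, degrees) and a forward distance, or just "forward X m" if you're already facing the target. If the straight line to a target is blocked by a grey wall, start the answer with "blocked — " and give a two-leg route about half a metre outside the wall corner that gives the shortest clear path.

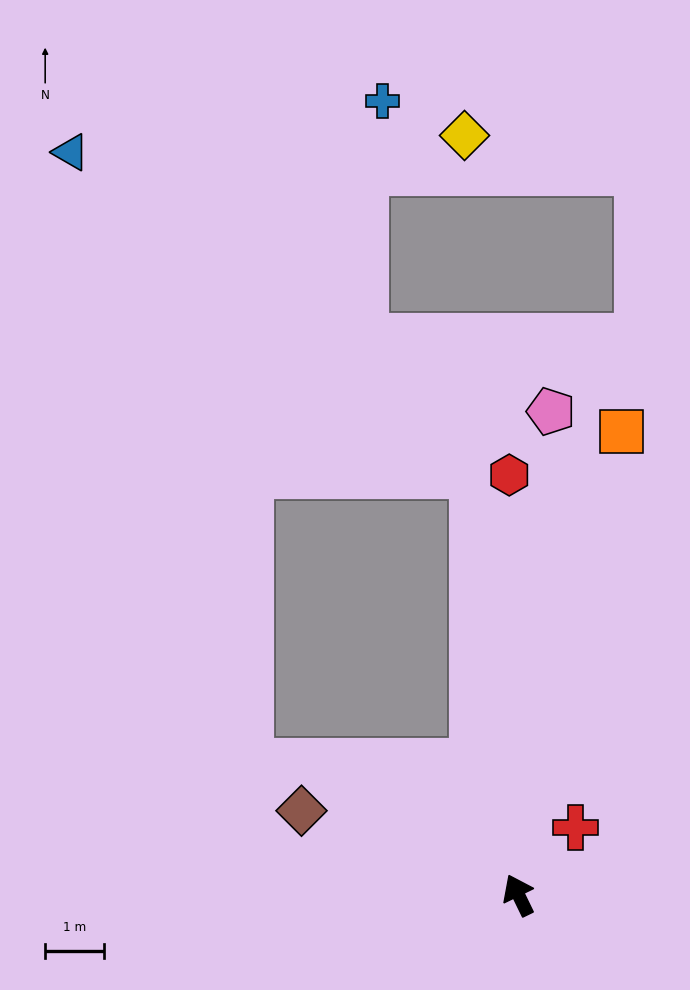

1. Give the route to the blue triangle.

blocked — turn right 20°, forward 7.2 m, then turn left 46°, forward 8.7 m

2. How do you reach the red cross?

turn right 66°, forward 1.5 m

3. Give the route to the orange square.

turn right 38°, forward 8.0 m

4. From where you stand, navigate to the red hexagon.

turn right 25°, forward 7.1 m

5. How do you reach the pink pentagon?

turn right 30°, forward 8.2 m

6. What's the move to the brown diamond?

turn left 43°, forward 3.9 m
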